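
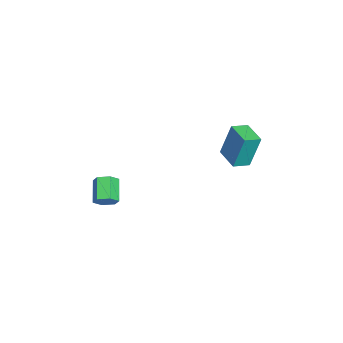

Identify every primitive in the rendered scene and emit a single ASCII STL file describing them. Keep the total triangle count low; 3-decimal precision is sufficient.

solid 
facet normal 0.824 0.105 -0.557
outer loop
vertex -0.1 -3.658 0.821
vertex -0.441 -3.255 0.392
vertex -0.115 -2.987 0.925
endloop
endfacet
facet normal 0.566 -0.114 0.816
outer loop
vertex -0.1 -3.658 0.821
vertex -0.115 -2.987 0.925
vertex -1.278 -3.808 1.617
endloop
endfacet
facet normal 0.566 -0.114 0.816
outer loop
vertex -1.278 -3.808 1.617
vertex -0.115 -2.987 0.925
vertex -1.293 -3.136 1.721
endloop
endfacet
facet normal -0.824 -0.105 0.557
outer loop
vertex -1.278 -3.808 1.617
vertex -1.293 -3.136 1.721
vertex -1.619 -3.405 1.188
endloop
endfacet
facet normal 0.824 0.105 -0.557
outer loop
vertex -0.115 -2.987 0.925
vertex -0.441 -3.255 0.392
vertex -0.456 -2.583 0.496
endloop
endfacet
facet normal 0.265 0.798 0.541
outer loop
vertex -0.115 -2.987 0.925
vertex -0.456 -2.583 0.496
vertex -1.293 -3.136 1.721
endloop
endfacet
facet normal 0.264 0.799 0.541
outer loop
vertex -1.293 -3.136 1.721
vertex -0.456 -2.583 0.496
vertex -1.634 -2.733 1.292
endloop
endfacet
facet normal -0.824 -0.105 0.557
outer loop
vertex -1.293 -3.136 1.721
vertex -1.634 -2.733 1.292
vertex -1.619 -3.405 1.188
endloop
endfacet
facet normal 0.824 0.105 -0.557
outer loop
vertex -0.456 -2.583 0.496
vertex -0.441 -3.255 0.392
vertex -0.782 -2.852 -0.037
endloop
endfacet
facet normal -0.302 0.912 -0.276
outer loop
vertex -0.456 -2.583 0.496
vertex -0.782 -2.852 -0.037
vertex -1.634 -2.733 1.292
endloop
endfacet
facet normal -0.302 0.912 -0.276
outer loop
vertex -1.634 -2.733 1.292
vertex -0.782 -2.852 -0.037
vertex -1.96 -3.002 0.759
endloop
endfacet
facet normal -0.824 -0.105 0.557
outer loop
vertex -1.634 -2.733 1.292
vertex -1.96 -3.002 0.759
vertex -1.619 -3.405 1.188
endloop
endfacet
facet normal 0.824 0.105 -0.557
outer loop
vertex -0.782 -2.852 -0.037
vertex -0.441 -3.255 0.392
vertex -0.767 -3.524 -0.141
endloop
endfacet
facet normal -0.566 0.114 -0.816
outer loop
vertex -0.782 -2.852 -0.037
vertex -0.767 -3.524 -0.141
vertex -1.96 -3.002 0.759
endloop
endfacet
facet normal -0.566 0.114 -0.816
outer loop
vertex -1.96 -3.002 0.759
vertex -0.767 -3.524 -0.141
vertex -1.945 -3.673 0.655
endloop
endfacet
facet normal -0.824 -0.105 0.557
outer loop
vertex -1.96 -3.002 0.759
vertex -1.945 -3.673 0.655
vertex -1.619 -3.405 1.188
endloop
endfacet
facet normal 0.824 0.105 -0.557
outer loop
vertex -0.767 -3.524 -0.141
vertex -0.441 -3.255 0.392
vertex -0.426 -3.927 0.288
endloop
endfacet
facet normal -0.264 -0.799 -0.540
outer loop
vertex -0.767 -3.524 -0.141
vertex -0.426 -3.927 0.288
vertex -1.945 -3.673 0.655
endloop
endfacet
facet normal -0.264 -0.798 -0.542
outer loop
vertex -1.945 -3.673 0.655
vertex -0.426 -3.927 0.288
vertex -1.604 -4.077 1.084
endloop
endfacet
facet normal -0.824 -0.105 0.557
outer loop
vertex -1.945 -3.673 0.655
vertex -1.604 -4.077 1.084
vertex -1.619 -3.405 1.188
endloop
endfacet
facet normal 0.824 0.105 -0.557
outer loop
vertex -0.426 -3.927 0.288
vertex -0.441 -3.255 0.392
vertex -0.1 -3.658 0.821
endloop
endfacet
facet normal 0.302 -0.912 0.276
outer loop
vertex -0.426 -3.927 0.288
vertex -0.1 -3.658 0.821
vertex -1.604 -4.077 1.084
endloop
endfacet
facet normal 0.302 -0.912 0.276
outer loop
vertex -1.604 -4.077 1.084
vertex -0.1 -3.658 0.821
vertex -1.278 -3.808 1.617
endloop
endfacet
facet normal -0.824 -0.105 0.557
outer loop
vertex -1.604 -4.077 1.084
vertex -1.278 -3.808 1.617
vertex -1.619 -3.405 1.188
endloop
endfacet
facet normal -0.543 0.803 -0.245
outer loop
vertex -3.436 3.657 4.632
vertex -2.245 4.412 4.468
vertex -3.359 3.111 2.667
endloop
endfacet
facet normal -0.838 -0.533 0.115
outer loop
vertex -2.815 2.308 2.912
vertex -3.436 3.657 4.632
vertex -3.359 3.111 2.667
endloop
endfacet
facet normal -0.543 0.803 -0.244
outer loop
vertex -3.359 3.111 2.667
vertex -2.245 4.412 4.468
vertex -2.168 3.867 2.504
endloop
endfacet
facet normal 0.038 -0.268 -0.963
outer loop
vertex -2.168 3.867 2.504
vertex -2.815 2.308 2.912
vertex -3.359 3.111 2.667
endloop
endfacet
facet normal -0.038 0.268 0.963
outer loop
vertex -3.436 3.657 4.632
vertex -1.701 3.609 4.713
vertex -2.245 4.412 4.468
endloop
endfacet
facet normal -0.839 -0.533 0.115
outer loop
vertex -2.892 2.853 4.876
vertex -3.436 3.657 4.632
vertex -2.815 2.308 2.912
endloop
endfacet
facet normal -0.038 0.267 0.963
outer loop
vertex -2.892 2.853 4.876
vertex -1.701 3.609 4.713
vertex -3.436 3.657 4.632
endloop
endfacet
facet normal 0.838 0.533 -0.115
outer loop
vertex -2.245 4.412 4.468
vertex -1.701 3.609 4.713
vertex -2.168 3.867 2.504
endloop
endfacet
facet normal 0.037 -0.267 -0.963
outer loop
vertex -1.624 3.063 2.748
vertex -2.815 2.308 2.912
vertex -2.168 3.867 2.504
endloop
endfacet
facet normal 0.839 0.532 -0.115
outer loop
vertex -2.168 3.867 2.504
vertex -1.701 3.609 4.713
vertex -1.624 3.063 2.748
endloop
endfacet
facet normal 0.543 -0.803 0.244
outer loop
vertex -1.624 3.063 2.748
vertex -2.892 2.853 4.876
vertex -2.815 2.308 2.912
endloop
endfacet
facet normal 0.543 -0.803 0.244
outer loop
vertex -1.701 3.609 4.713
vertex -2.892 2.853 4.876
vertex -1.624 3.063 2.748
endloop
endfacet

endsolid


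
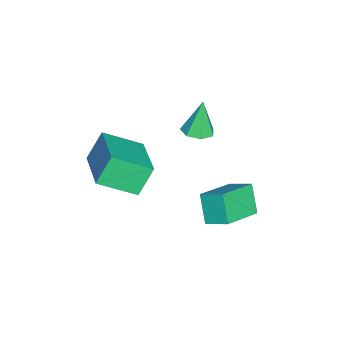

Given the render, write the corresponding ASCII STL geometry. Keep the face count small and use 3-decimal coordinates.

solid 
facet normal 0.262 -0.079 -0.962
outer loop
vertex -1.065 -1.011 -1.727
vertex -1.548 -0.751 -1.88
vertex -1.042 -0.518 -1.761
endloop
endfacet
facet normal 0.802 0.004 0.598
outer loop
vertex -1.065 -1.011 -1.727
vertex -1.042 -0.518 -1.761
vertex -1.892 -0.649 -0.62
endloop
endfacet
facet normal 0.263 -0.079 -0.962
outer loop
vertex -1.042 -0.518 -1.761
vertex -1.548 -0.751 -1.88
vertex -1.4 -0.201 -1.885
endloop
endfacet
facet normal 0.497 0.739 0.455
outer loop
vertex -1.042 -0.518 -1.761
vertex -1.4 -0.201 -1.885
vertex -1.892 -0.649 -0.62
endloop
endfacet
facet normal 0.262 -0.079 -0.962
outer loop
vertex -1.4 -0.201 -1.885
vertex -1.548 -0.751 -1.88
vertex -1.87 -0.298 -2.005
endloop
endfacet
facet normal -0.253 0.939 0.234
outer loop
vertex -1.4 -0.201 -1.885
vertex -1.87 -0.298 -2.005
vertex -1.892 -0.649 -0.62
endloop
endfacet
facet normal 0.262 -0.079 -0.962
outer loop
vertex -1.87 -0.298 -2.005
vertex -1.548 -0.751 -1.88
vertex -2.098 -0.737 -2.031
endloop
endfacet
facet normal -0.885 0.454 0.101
outer loop
vertex -1.87 -0.298 -2.005
vertex -2.098 -0.737 -2.031
vertex -1.892 -0.649 -0.62
endloop
endfacet
facet normal 0.262 -0.079 -0.962
outer loop
vertex -2.098 -0.737 -2.031
vertex -1.548 -0.751 -1.88
vertex -1.911 -1.186 -1.943
endloop
endfacet
facet normal -0.922 -0.353 0.157
outer loop
vertex -2.098 -0.737 -2.031
vertex -1.911 -1.186 -1.943
vertex -1.892 -0.649 -0.62
endloop
endfacet
facet normal 0.261 -0.079 -0.962
outer loop
vertex -1.911 -1.186 -1.943
vertex -1.548 -0.751 -1.88
vertex -1.451 -1.309 -1.808
endloop
endfacet
facet normal -0.338 -0.870 0.358
outer loop
vertex -1.911 -1.186 -1.943
vertex -1.451 -1.309 -1.808
vertex -1.892 -0.649 -0.62
endloop
endfacet
facet normal 0.262 -0.078 -0.962
outer loop
vertex -1.451 -1.309 -1.808
vertex -1.548 -0.751 -1.88
vertex -1.065 -1.011 -1.727
endloop
endfacet
facet normal 0.432 -0.711 0.555
outer loop
vertex -1.451 -1.309 -1.808
vertex -1.065 -1.011 -1.727
vertex -1.892 -0.649 -0.62
endloop
endfacet
facet normal -0.806 0.433 -0.405
outer loop
vertex -0.38 0.57 -3.27
vertex -0.176 1.333 -2.86
vertex 0.227 0.88 -4.147
endloop
endfacet
facet normal -0.229 -0.857 -0.462
outer loop
vertex 1.516 0.187 -3.5
vertex -0.38 0.57 -3.27
vertex 0.227 0.88 -4.147
endloop
endfacet
facet normal -0.806 0.432 -0.405
outer loop
vertex 0.227 0.88 -4.147
vertex -0.176 1.333 -2.86
vertex 0.43 1.643 -3.736
endloop
endfacet
facet normal 0.547 0.280 -0.789
outer loop
vertex 0.43 1.643 -3.736
vertex 1.516 0.187 -3.5
vertex 0.227 0.88 -4.147
endloop
endfacet
facet normal -0.546 -0.278 0.790
outer loop
vertex -0.38 0.57 -3.27
vertex 1.113 0.64 -2.213
vertex -0.176 1.333 -2.86
endloop
endfacet
facet normal -0.229 -0.857 -0.462
outer loop
vertex 0.91 -0.123 -2.624
vertex -0.38 0.57 -3.27
vertex 1.516 0.187 -3.5
endloop
endfacet
facet normal -0.546 -0.280 0.790
outer loop
vertex 0.91 -0.123 -2.624
vertex 1.113 0.64 -2.213
vertex -0.38 0.57 -3.27
endloop
endfacet
facet normal 0.229 0.857 0.462
outer loop
vertex -0.176 1.333 -2.86
vertex 1.113 0.64 -2.213
vertex 0.43 1.643 -3.736
endloop
endfacet
facet normal 0.546 0.279 -0.790
outer loop
vertex 1.72 0.95 -3.09
vertex 1.516 0.187 -3.5
vertex 0.43 1.643 -3.736
endloop
endfacet
facet normal 0.229 0.857 0.462
outer loop
vertex 0.43 1.643 -3.736
vertex 1.113 0.64 -2.213
vertex 1.72 0.95 -3.09
endloop
endfacet
facet normal 0.806 -0.433 0.404
outer loop
vertex 1.72 0.95 -3.09
vertex 0.91 -0.123 -2.624
vertex 1.516 0.187 -3.5
endloop
endfacet
facet normal 0.806 -0.432 0.405
outer loop
vertex 1.113 0.64 -2.213
vertex 0.91 -0.123 -2.624
vertex 1.72 0.95 -3.09
endloop
endfacet
facet normal -0.431 0.337 0.837
outer loop
vertex 0.868 -3.275 -0.114
vertex 2.47 -2.54 0.415
vertex 0.524 -2.039 -0.789
endloop
endfacet
facet normal -0.871 -0.399 -0.287
outer loop
vertex 1.01 -2.42 -1.735
vertex 0.868 -3.275 -0.114
vertex 0.524 -2.039 -0.789
endloop
endfacet
facet normal -0.431 0.337 0.837
outer loop
vertex 0.524 -2.039 -0.789
vertex 2.47 -2.54 0.415
vertex 2.126 -1.304 -0.26
endloop
endfacet
facet normal -0.238 0.853 -0.465
outer loop
vertex 2.126 -1.304 -0.26
vertex 1.01 -2.42 -1.735
vertex 0.524 -2.039 -0.789
endloop
endfacet
facet normal 0.238 -0.853 0.465
outer loop
vertex 0.868 -3.275 -0.114
vertex 2.956 -2.921 -0.531
vertex 2.47 -2.54 0.415
endloop
endfacet
facet normal -0.871 -0.399 -0.287
outer loop
vertex 1.354 -3.656 -1.06
vertex 0.868 -3.275 -0.114
vertex 1.01 -2.42 -1.735
endloop
endfacet
facet normal 0.238 -0.853 0.465
outer loop
vertex 1.354 -3.656 -1.06
vertex 2.956 -2.921 -0.531
vertex 0.868 -3.275 -0.114
endloop
endfacet
facet normal 0.871 0.399 0.287
outer loop
vertex 2.47 -2.54 0.415
vertex 2.956 -2.921 -0.531
vertex 2.126 -1.304 -0.26
endloop
endfacet
facet normal -0.238 0.853 -0.465
outer loop
vertex 2.612 -1.685 -1.206
vertex 1.01 -2.42 -1.735
vertex 2.126 -1.304 -0.26
endloop
endfacet
facet normal 0.871 0.399 0.287
outer loop
vertex 2.126 -1.304 -0.26
vertex 2.956 -2.921 -0.531
vertex 2.612 -1.685 -1.206
endloop
endfacet
facet normal 0.431 -0.337 -0.837
outer loop
vertex 2.612 -1.685 -1.206
vertex 1.354 -3.656 -1.06
vertex 1.01 -2.42 -1.735
endloop
endfacet
facet normal 0.431 -0.337 -0.837
outer loop
vertex 2.956 -2.921 -0.531
vertex 1.354 -3.656 -1.06
vertex 2.612 -1.685 -1.206
endloop
endfacet

endsolid


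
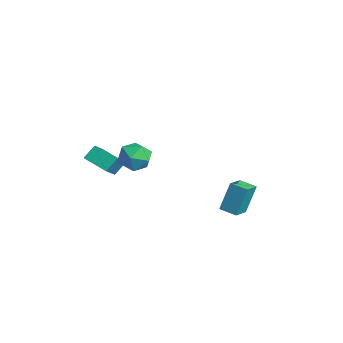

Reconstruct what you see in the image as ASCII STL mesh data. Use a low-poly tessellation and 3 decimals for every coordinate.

solid 
facet normal -0.793 -0.586 0.168
outer loop
vertex -0.159 2.821 -0.771
vertex -0.898 3.708 -1.167
vertex -0.035 2.167 -2.465
endloop
endfacet
facet normal 0.605 -0.727 0.325
outer loop
vertex 0.758 2.752 -2.633
vertex -0.159 2.821 -0.771
vertex -0.035 2.167 -2.465
endloop
endfacet
facet normal -0.793 -0.586 0.169
outer loop
vertex -0.035 2.167 -2.465
vertex -0.898 3.708 -1.167
vertex -0.774 3.053 -2.861
endloop
endfacet
facet normal 0.068 -0.359 -0.931
outer loop
vertex -0.774 3.053 -2.861
vertex 0.758 2.752 -2.633
vertex -0.035 2.167 -2.465
endloop
endfacet
facet normal -0.068 0.359 0.931
outer loop
vertex -0.159 2.821 -0.771
vertex -0.105 4.293 -1.335
vertex -0.898 3.708 -1.167
endloop
endfacet
facet normal 0.606 -0.726 0.325
outer loop
vertex 0.634 3.407 -0.939
vertex -0.159 2.821 -0.771
vertex 0.758 2.752 -2.633
endloop
endfacet
facet normal -0.068 0.359 0.931
outer loop
vertex 0.634 3.407 -0.939
vertex -0.105 4.293 -1.335
vertex -0.159 2.821 -0.771
endloop
endfacet
facet normal -0.605 0.727 -0.325
outer loop
vertex -0.898 3.708 -1.167
vertex -0.105 4.293 -1.335
vertex -0.774 3.053 -2.861
endloop
endfacet
facet normal 0.068 -0.359 -0.931
outer loop
vertex 0.019 3.639 -3.029
vertex 0.758 2.752 -2.633
vertex -0.774 3.053 -2.861
endloop
endfacet
facet normal -0.606 0.726 -0.325
outer loop
vertex -0.774 3.053 -2.861
vertex -0.105 4.293 -1.335
vertex 0.019 3.639 -3.029
endloop
endfacet
facet normal 0.793 0.586 -0.168
outer loop
vertex 0.019 3.639 -3.029
vertex 0.634 3.407 -0.939
vertex 0.758 2.752 -2.633
endloop
endfacet
facet normal 0.793 0.586 -0.168
outer loop
vertex -0.105 4.293 -1.335
vertex 0.634 3.407 -0.939
vertex 0.019 3.639 -3.029
endloop
endfacet
facet normal -0.983 0.178 0.049
outer loop
vertex 1.354 -2.806 3.377
vertex 1.209 -3.701 3.712
vertex 1.371 -2.974 4.329
endloop
endfacet
facet normal -0.611 0.778 0.148
outer loop
vertex 1.354 -2.806 3.377
vertex 1.371 -2.974 4.329
vertex 2.026 -2.384 3.931
endloop
endfacet
facet normal -0.202 0.882 -0.427
outer loop
vertex 1.354 -2.806 3.377
vertex 2.026 -2.384 3.931
vertex 2.268 -2.747 3.067
endloop
endfacet
facet normal -0.321 0.346 -0.882
outer loop
vertex 1.354 -2.806 3.377
vertex 2.268 -2.747 3.067
vertex 1.763 -3.561 2.932
endloop
endfacet
facet normal -0.804 -0.090 -0.587
outer loop
vertex 1.354 -2.806 3.377
vertex 1.763 -3.561 2.932
vertex 1.209 -3.701 3.712
endloop
endfacet
facet normal -0.181 0.680 0.710
outer loop
vertex 2.026 -2.384 3.931
vertex 1.371 -2.974 4.329
vertex 2.297 -3.019 4.608
endloop
endfacet
facet normal -0.783 -0.292 0.549
outer loop
vertex 1.371 -2.974 4.329
vertex 1.209 -3.701 3.712
vertex 1.792 -3.833 4.473
endloop
endfacet
facet normal -0.494 -0.724 -0.481
outer loop
vertex 1.209 -3.701 3.712
vertex 1.763 -3.561 2.932
vertex 2.034 -4.196 3.609
endloop
endfacet
facet normal 0.288 -0.020 -0.958
outer loop
vertex 1.763 -3.561 2.932
vertex 2.268 -2.747 3.067
vertex 2.689 -3.606 3.211
endloop
endfacet
facet normal 0.481 0.848 -0.222
outer loop
vertex 2.268 -2.747 3.067
vertex 2.026 -2.384 3.931
vertex 2.851 -2.879 3.828
endloop
endfacet
facet normal 0.321 -0.346 0.882
outer loop
vertex 2.706 -3.774 4.163
vertex 2.297 -3.019 4.608
vertex 1.792 -3.833 4.473
endloop
endfacet
facet normal 0.202 -0.882 0.427
outer loop
vertex 2.706 -3.774 4.163
vertex 1.792 -3.833 4.473
vertex 2.034 -4.196 3.609
endloop
endfacet
facet normal 0.611 -0.778 -0.148
outer loop
vertex 2.706 -3.774 4.163
vertex 2.034 -4.196 3.609
vertex 2.689 -3.606 3.211
endloop
endfacet
facet normal 0.983 -0.178 -0.049
outer loop
vertex 2.706 -3.774 4.163
vertex 2.689 -3.606 3.211
vertex 2.851 -2.879 3.828
endloop
endfacet
facet normal 0.804 0.090 0.587
outer loop
vertex 2.706 -3.774 4.163
vertex 2.851 -2.879 3.828
vertex 2.297 -3.019 4.608
endloop
endfacet
facet normal -0.288 0.020 0.958
outer loop
vertex 1.792 -3.833 4.473
vertex 2.297 -3.019 4.608
vertex 1.371 -2.974 4.329
endloop
endfacet
facet normal -0.481 -0.848 0.222
outer loop
vertex 2.034 -4.196 3.609
vertex 1.792 -3.833 4.473
vertex 1.209 -3.701 3.712
endloop
endfacet
facet normal 0.181 -0.680 -0.710
outer loop
vertex 2.689 -3.606 3.211
vertex 2.034 -4.196 3.609
vertex 1.763 -3.561 2.932
endloop
endfacet
facet normal 0.783 0.292 -0.549
outer loop
vertex 2.851 -2.879 3.828
vertex 2.689 -3.606 3.211
vertex 2.268 -2.747 3.067
endloop
endfacet
facet normal 0.494 0.724 0.481
outer loop
vertex 2.297 -3.019 4.608
vertex 2.851 -2.879 3.828
vertex 2.026 -2.384 3.931
endloop
endfacet
facet normal -0.771 -0.525 0.361
outer loop
vertex -3.195 -3.398 1.816
vertex -4.301 -2.515 0.736
vertex -3.061 -4.062 1.136
endloop
endfacet
facet normal 0.621 -0.496 0.607
outer loop
vertex -1.919 -3.285 0.604
vertex -3.195 -3.398 1.816
vertex -3.061 -4.062 1.136
endloop
endfacet
facet normal -0.771 -0.525 0.360
outer loop
vertex -3.061 -4.062 1.136
vertex -4.301 -2.515 0.736
vertex -4.166 -3.179 0.056
endloop
endfacet
facet normal 0.140 -0.691 -0.709
outer loop
vertex -4.166 -3.179 0.056
vertex -1.919 -3.285 0.604
vertex -3.061 -4.062 1.136
endloop
endfacet
facet normal -0.140 0.691 0.709
outer loop
vertex -3.195 -3.398 1.816
vertex -3.159 -1.738 0.204
vertex -4.301 -2.515 0.736
endloop
endfacet
facet normal 0.621 -0.496 0.607
outer loop
vertex -2.054 -2.621 1.284
vertex -3.195 -3.398 1.816
vertex -1.919 -3.285 0.604
endloop
endfacet
facet normal -0.140 0.691 0.709
outer loop
vertex -2.054 -2.621 1.284
vertex -3.159 -1.738 0.204
vertex -3.195 -3.398 1.816
endloop
endfacet
facet normal -0.620 0.496 -0.607
outer loop
vertex -4.301 -2.515 0.736
vertex -3.159 -1.738 0.204
vertex -4.166 -3.179 0.056
endloop
endfacet
facet normal 0.140 -0.691 -0.709
outer loop
vertex -3.025 -2.402 -0.476
vertex -1.919 -3.285 0.604
vertex -4.166 -3.179 0.056
endloop
endfacet
facet normal -0.621 0.496 -0.607
outer loop
vertex -4.166 -3.179 0.056
vertex -3.159 -1.738 0.204
vertex -3.025 -2.402 -0.476
endloop
endfacet
facet normal 0.771 0.525 -0.360
outer loop
vertex -3.025 -2.402 -0.476
vertex -2.054 -2.621 1.284
vertex -1.919 -3.285 0.604
endloop
endfacet
facet normal 0.771 0.525 -0.360
outer loop
vertex -3.159 -1.738 0.204
vertex -2.054 -2.621 1.284
vertex -3.025 -2.402 -0.476
endloop
endfacet

endsolid


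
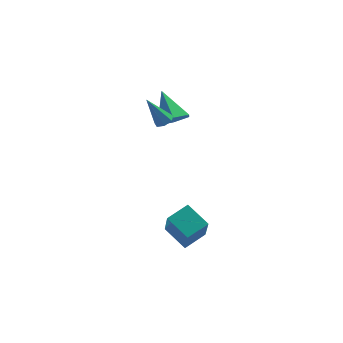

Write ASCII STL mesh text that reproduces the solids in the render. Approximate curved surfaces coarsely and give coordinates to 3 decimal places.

solid 
facet normal -0.602 0.677 0.423
outer loop
vertex -2.697 -3.639 -1.823
vertex -1.612 -2.923 -1.425
vertex -2.747 -2.601 -3.555
endloop
endfacet
facet normal -0.798 -0.527 -0.293
outer loop
vertex -1.808 -3.657 -4.215
vertex -2.697 -3.639 -1.823
vertex -2.747 -2.601 -3.555
endloop
endfacet
facet normal -0.602 0.677 0.423
outer loop
vertex -2.747 -2.601 -3.555
vertex -1.612 -2.923 -1.425
vertex -1.662 -1.885 -3.157
endloop
endfacet
facet normal -0.025 0.514 -0.857
outer loop
vertex -1.662 -1.885 -3.157
vertex -1.808 -3.657 -4.215
vertex -2.747 -2.601 -3.555
endloop
endfacet
facet normal 0.025 -0.514 0.857
outer loop
vertex -2.697 -3.639 -1.823
vertex -0.673 -3.979 -2.085
vertex -1.612 -2.923 -1.425
endloop
endfacet
facet normal -0.798 -0.527 -0.293
outer loop
vertex -1.758 -4.695 -2.483
vertex -2.697 -3.639 -1.823
vertex -1.808 -3.657 -4.215
endloop
endfacet
facet normal 0.025 -0.514 0.857
outer loop
vertex -1.758 -4.695 -2.483
vertex -0.673 -3.979 -2.085
vertex -2.697 -3.639 -1.823
endloop
endfacet
facet normal 0.798 0.527 0.293
outer loop
vertex -1.612 -2.923 -1.425
vertex -0.673 -3.979 -2.085
vertex -1.662 -1.885 -3.157
endloop
endfacet
facet normal -0.025 0.514 -0.857
outer loop
vertex -0.723 -2.941 -3.817
vertex -1.808 -3.657 -4.215
vertex -1.662 -1.885 -3.157
endloop
endfacet
facet normal 0.798 0.527 0.293
outer loop
vertex -1.662 -1.885 -3.157
vertex -0.673 -3.979 -2.085
vertex -0.723 -2.941 -3.817
endloop
endfacet
facet normal 0.602 -0.677 -0.423
outer loop
vertex -0.723 -2.941 -3.817
vertex -1.758 -4.695 -2.483
vertex -1.808 -3.657 -4.215
endloop
endfacet
facet normal 0.602 -0.677 -0.423
outer loop
vertex -0.673 -3.979 -2.085
vertex -1.758 -4.695 -2.483
vertex -0.723 -2.941 -3.817
endloop
endfacet
facet normal 0.269 -0.693 -0.668
outer loop
vertex -1.201 1.762 1.75
vertex -2.038 1.294 1.898
vertex -1.98 1.977 1.213
endloop
endfacet
facet normal 0.382 0.904 -0.192
outer loop
vertex -1.201 1.762 1.75
vertex -1.98 1.977 1.213
vertex -2.562 2.646 3.202
endloop
endfacet
facet normal 0.270 -0.693 -0.668
outer loop
vertex -1.98 1.977 1.213
vertex -2.038 1.294 1.898
vertex -2.816 1.509 1.361
endloop
endfacet
facet normal -0.500 0.766 -0.404
outer loop
vertex -1.98 1.977 1.213
vertex -2.816 1.509 1.361
vertex -2.562 2.646 3.202
endloop
endfacet
facet normal 0.269 -0.694 -0.668
outer loop
vertex -2.816 1.509 1.361
vertex -2.038 1.294 1.898
vertex -2.874 0.826 2.047
endloop
endfacet
facet normal -0.989 0.136 0.052
outer loop
vertex -2.816 1.509 1.361
vertex -2.874 0.826 2.047
vertex -2.562 2.646 3.202
endloop
endfacet
facet normal 0.269 -0.693 -0.669
outer loop
vertex -2.874 0.826 2.047
vertex -2.038 1.294 1.898
vertex -2.096 0.61 2.584
endloop
endfacet
facet normal -0.596 -0.355 0.720
outer loop
vertex -2.874 0.826 2.047
vertex -2.096 0.61 2.584
vertex -2.562 2.646 3.202
endloop
endfacet
facet normal 0.269 -0.693 -0.669
outer loop
vertex -2.096 0.61 2.584
vertex -2.038 1.294 1.898
vertex -1.259 1.078 2.435
endloop
endfacet
facet normal 0.288 -0.217 0.933
outer loop
vertex -2.096 0.61 2.584
vertex -1.259 1.078 2.435
vertex -2.562 2.646 3.202
endloop
endfacet
facet normal 0.269 -0.693 -0.669
outer loop
vertex -1.259 1.078 2.435
vertex -2.038 1.294 1.898
vertex -1.201 1.762 1.75
endloop
endfacet
facet normal 0.776 0.412 0.477
outer loop
vertex -1.259 1.078 2.435
vertex -1.201 1.762 1.75
vertex -2.562 2.646 3.202
endloop
endfacet
facet normal 0.483 -0.051 -0.874
outer loop
vertex -2.118 0.367 2.918
vertex -2.591 0.243 2.664
vertex -2.37 0.739 2.757
endloop
endfacet
facet normal 0.547 0.616 0.567
outer loop
vertex -2.118 0.367 2.918
vertex -2.37 0.739 2.757
vertex -3.469 0.337 4.256
endloop
endfacet
facet normal 0.483 -0.051 -0.874
outer loop
vertex -2.37 0.739 2.757
vertex -2.591 0.243 2.664
vertex -2.788 0.737 2.526
endloop
endfacet
facet normal -0.106 0.977 0.184
outer loop
vertex -2.37 0.739 2.757
vertex -2.788 0.737 2.526
vertex -3.469 0.337 4.256
endloop
endfacet
facet normal 0.482 -0.052 -0.875
outer loop
vertex -2.788 0.737 2.526
vertex -2.591 0.243 2.664
vertex -3.057 0.364 2.4
endloop
endfacet
facet normal -0.773 0.613 -0.163
outer loop
vertex -2.788 0.737 2.526
vertex -3.057 0.364 2.4
vertex -3.469 0.337 4.256
endloop
endfacet
facet normal 0.482 -0.052 -0.875
outer loop
vertex -3.057 0.364 2.4
vertex -2.591 0.243 2.664
vertex -2.975 -0.1 2.473
endloop
endfacet
facet normal -0.955 -0.203 -0.215
outer loop
vertex -3.057 0.364 2.4
vertex -2.975 -0.1 2.473
vertex -3.469 0.337 4.256
endloop
endfacet
facet normal 0.482 -0.052 -0.875
outer loop
vertex -2.975 -0.1 2.473
vertex -2.591 0.243 2.664
vertex -2.603 -0.306 2.69
endloop
endfacet
facet normal -0.513 -0.856 0.068
outer loop
vertex -2.975 -0.1 2.473
vertex -2.603 -0.306 2.69
vertex -3.469 0.337 4.256
endloop
endfacet
facet normal 0.483 -0.052 -0.874
outer loop
vertex -2.603 -0.306 2.69
vertex -2.591 0.243 2.664
vertex -2.222 -0.098 2.888
endloop
endfacet
facet normal 0.220 -0.853 0.472
outer loop
vertex -2.603 -0.306 2.69
vertex -2.222 -0.098 2.888
vertex -3.469 0.337 4.256
endloop
endfacet
facet normal 0.483 -0.052 -0.874
outer loop
vertex -2.222 -0.098 2.888
vertex -2.591 0.243 2.664
vertex -2.118 0.367 2.918
endloop
endfacet
facet normal 0.692 -0.199 0.694
outer loop
vertex -2.222 -0.098 2.888
vertex -2.118 0.367 2.918
vertex -3.469 0.337 4.256
endloop
endfacet

endsolid


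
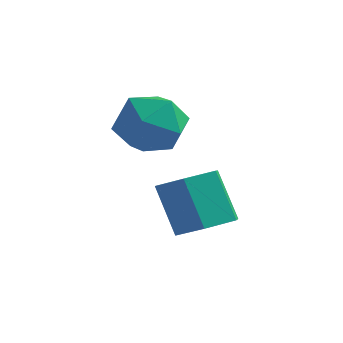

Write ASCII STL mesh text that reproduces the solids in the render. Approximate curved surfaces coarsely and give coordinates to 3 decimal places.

solid 
facet normal 0.057 0.994 0.097
outer loop
vertex -2.994 -2.718 0.553
vertex -2.962 -2.79 1.274
vertex -2.351 -2.787 0.882
endloop
endfacet
facet normal 0.349 0.781 -0.518
outer loop
vertex -2.994 -2.718 0.553
vertex -2.351 -2.787 0.882
vertex -2.48 -3.141 0.262
endloop
endfacet
facet normal -0.150 0.430 -0.890
outer loop
vertex -2.994 -2.718 0.553
vertex -2.48 -3.141 0.262
vertex -3.171 -3.363 0.271
endloop
endfacet
facet normal -0.750 0.427 -0.506
outer loop
vertex -2.994 -2.718 0.553
vertex -3.171 -3.363 0.271
vertex -3.469 -3.146 0.896
endloop
endfacet
facet normal -0.623 0.775 0.105
outer loop
vertex -2.994 -2.718 0.553
vertex -3.469 -3.146 0.896
vertex -2.962 -2.79 1.274
endloop
endfacet
facet normal 0.874 0.321 -0.365
outer loop
vertex -2.48 -3.141 0.262
vertex -2.351 -2.787 0.882
vertex -2.131 -3.474 0.804
endloop
endfacet
facet normal 0.400 0.666 0.629
outer loop
vertex -2.351 -2.787 0.882
vertex -2.962 -2.79 1.274
vertex -2.429 -3.257 1.429
endloop
endfacet
facet normal -0.699 0.313 0.643
outer loop
vertex -2.962 -2.79 1.274
vertex -3.469 -3.146 0.896
vertex -3.12 -3.479 1.438
endloop
endfacet
facet normal -0.905 -0.251 -0.344
outer loop
vertex -3.469 -3.146 0.896
vertex -3.171 -3.363 0.271
vertex -3.249 -3.833 0.818
endloop
endfacet
facet normal 0.066 -0.245 -0.967
outer loop
vertex -3.171 -3.363 0.271
vertex -2.48 -3.141 0.262
vertex -2.638 -3.83 0.426
endloop
endfacet
facet normal 0.750 -0.427 0.506
outer loop
vertex -2.606 -3.902 1.147
vertex -2.131 -3.474 0.804
vertex -2.429 -3.257 1.429
endloop
endfacet
facet normal 0.150 -0.430 0.890
outer loop
vertex -2.606 -3.902 1.147
vertex -2.429 -3.257 1.429
vertex -3.12 -3.479 1.438
endloop
endfacet
facet normal -0.349 -0.781 0.518
outer loop
vertex -2.606 -3.902 1.147
vertex -3.12 -3.479 1.438
vertex -3.249 -3.833 0.818
endloop
endfacet
facet normal -0.057 -0.994 -0.097
outer loop
vertex -2.606 -3.902 1.147
vertex -3.249 -3.833 0.818
vertex -2.638 -3.83 0.426
endloop
endfacet
facet normal 0.623 -0.775 -0.105
outer loop
vertex -2.606 -3.902 1.147
vertex -2.638 -3.83 0.426
vertex -2.131 -3.474 0.804
endloop
endfacet
facet normal 0.905 0.251 0.344
outer loop
vertex -2.429 -3.257 1.429
vertex -2.131 -3.474 0.804
vertex -2.351 -2.787 0.882
endloop
endfacet
facet normal -0.066 0.245 0.967
outer loop
vertex -3.12 -3.479 1.438
vertex -2.429 -3.257 1.429
vertex -2.962 -2.79 1.274
endloop
endfacet
facet normal -0.874 -0.321 0.365
outer loop
vertex -3.249 -3.833 0.818
vertex -3.12 -3.479 1.438
vertex -3.469 -3.146 0.896
endloop
endfacet
facet normal -0.400 -0.666 -0.629
outer loop
vertex -2.638 -3.83 0.426
vertex -3.249 -3.833 0.818
vertex -3.171 -3.363 0.271
endloop
endfacet
facet normal 0.699 -0.313 -0.643
outer loop
vertex -2.131 -3.474 0.804
vertex -2.638 -3.83 0.426
vertex -2.48 -3.141 0.262
endloop
endfacet
facet normal 0.464 -0.189 -0.865
outer loop
vertex -0.899 -3.807 -0.776
vertex -1.429 -3.822 -1.057
vertex -1.129 -3.304 -1.009
endloop
endfacet
facet normal 0.798 0.512 0.317
outer loop
vertex -0.899 -3.807 -0.776
vertex -1.129 -3.304 -1.009
vertex -1.401 -3.604 0.159
endloop
endfacet
facet normal 0.798 0.512 0.317
outer loop
vertex -1.401 -3.604 0.159
vertex -1.129 -3.304 -1.009
vertex -1.631 -3.101 -0.074
endloop
endfacet
facet normal -0.465 0.188 0.865
outer loop
vertex -1.401 -3.604 0.159
vertex -1.631 -3.101 -0.074
vertex -1.931 -3.618 -0.123
endloop
endfacet
facet normal 0.464 -0.189 -0.865
outer loop
vertex -1.129 -3.304 -1.009
vertex -1.429 -3.822 -1.057
vertex -1.659 -3.319 -1.29
endloop
endfacet
facet normal 0.066 0.982 -0.178
outer loop
vertex -1.129 -3.304 -1.009
vertex -1.659 -3.319 -1.29
vertex -1.631 -3.101 -0.074
endloop
endfacet
facet normal 0.068 0.982 -0.178
outer loop
vertex -1.631 -3.101 -0.074
vertex -1.659 -3.319 -1.29
vertex -2.161 -3.115 -0.355
endloop
endfacet
facet normal -0.464 0.187 0.866
outer loop
vertex -1.631 -3.101 -0.074
vertex -2.161 -3.115 -0.355
vertex -1.931 -3.618 -0.123
endloop
endfacet
facet normal 0.465 -0.188 -0.865
outer loop
vertex -1.659 -3.319 -1.29
vertex -1.429 -3.822 -1.057
vertex -1.959 -3.836 -1.339
endloop
endfacet
facet normal -0.730 0.471 -0.495
outer loop
vertex -1.659 -3.319 -1.29
vertex -1.959 -3.836 -1.339
vertex -2.161 -3.115 -0.355
endloop
endfacet
facet normal -0.731 0.470 -0.495
outer loop
vertex -2.161 -3.115 -0.355
vertex -1.959 -3.836 -1.339
vertex -2.461 -3.633 -0.404
endloop
endfacet
facet normal -0.464 0.187 0.866
outer loop
vertex -2.161 -3.115 -0.355
vertex -2.461 -3.633 -0.404
vertex -1.931 -3.618 -0.123
endloop
endfacet
facet normal 0.465 -0.188 -0.865
outer loop
vertex -1.959 -3.836 -1.339
vertex -1.429 -3.822 -1.057
vertex -1.729 -4.339 -1.106
endloop
endfacet
facet normal -0.798 -0.512 -0.317
outer loop
vertex -1.959 -3.836 -1.339
vertex -1.729 -4.339 -1.106
vertex -2.461 -3.633 -0.404
endloop
endfacet
facet normal -0.798 -0.512 -0.317
outer loop
vertex -2.461 -3.633 -0.404
vertex -1.729 -4.339 -1.106
vertex -2.231 -4.136 -0.171
endloop
endfacet
facet normal -0.464 0.189 0.865
outer loop
vertex -2.461 -3.633 -0.404
vertex -2.231 -4.136 -0.171
vertex -1.931 -3.618 -0.123
endloop
endfacet
facet normal 0.464 -0.187 -0.866
outer loop
vertex -1.729 -4.339 -1.106
vertex -1.429 -3.822 -1.057
vertex -1.199 -4.325 -0.825
endloop
endfacet
facet normal -0.068 -0.982 0.177
outer loop
vertex -1.729 -4.339 -1.106
vertex -1.199 -4.325 -0.825
vertex -2.231 -4.136 -0.171
endloop
endfacet
facet normal -0.067 -0.982 0.178
outer loop
vertex -2.231 -4.136 -0.171
vertex -1.199 -4.325 -0.825
vertex -1.701 -4.121 0.11
endloop
endfacet
facet normal -0.464 0.189 0.865
outer loop
vertex -2.231 -4.136 -0.171
vertex -1.701 -4.121 0.11
vertex -1.931 -3.618 -0.123
endloop
endfacet
facet normal 0.464 -0.187 -0.866
outer loop
vertex -1.199 -4.325 -0.825
vertex -1.429 -3.822 -1.057
vertex -0.899 -3.807 -0.776
endloop
endfacet
facet normal 0.731 -0.470 0.495
outer loop
vertex -1.199 -4.325 -0.825
vertex -0.899 -3.807 -0.776
vertex -1.701 -4.121 0.11
endloop
endfacet
facet normal 0.731 -0.471 0.494
outer loop
vertex -1.701 -4.121 0.11
vertex -0.899 -3.807 -0.776
vertex -1.401 -3.604 0.159
endloop
endfacet
facet normal -0.465 0.188 0.865
outer loop
vertex -1.701 -4.121 0.11
vertex -1.401 -3.604 0.159
vertex -1.931 -3.618 -0.123
endloop
endfacet

endsolid


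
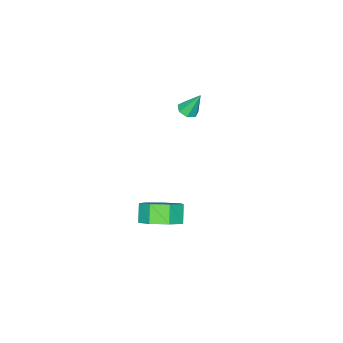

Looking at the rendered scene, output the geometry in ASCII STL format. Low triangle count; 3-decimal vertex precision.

solid 
facet normal 0.198 -0.399 -0.895
outer loop
vertex -2.607 -0.944 3.292
vertex -3.132 -0.837 3.128
vertex -2.679 -0.511 3.083
endloop
endfacet
facet normal 0.843 0.341 0.416
outer loop
vertex -2.607 -0.944 3.292
vertex -2.679 -0.511 3.083
vertex -3.408 -0.283 4.372
endloop
endfacet
facet normal 0.198 -0.399 -0.895
outer loop
vertex -2.679 -0.511 3.083
vertex -3.132 -0.837 3.128
vertex -3.092 -0.324 2.908
endloop
endfacet
facet normal 0.391 0.919 0.059
outer loop
vertex -2.679 -0.511 3.083
vertex -3.092 -0.324 2.908
vertex -3.408 -0.283 4.372
endloop
endfacet
facet normal 0.198 -0.399 -0.895
outer loop
vertex -3.092 -0.324 2.908
vertex -3.132 -0.837 3.128
vertex -3.535 -0.523 2.899
endloop
endfacet
facet normal -0.405 0.907 -0.113
outer loop
vertex -3.092 -0.324 2.908
vertex -3.535 -0.523 2.899
vertex -3.408 -0.283 4.372
endloop
endfacet
facet normal 0.199 -0.398 -0.896
outer loop
vertex -3.535 -0.523 2.899
vertex -3.132 -0.837 3.128
vertex -3.674 -0.959 3.062
endloop
endfacet
facet normal -0.949 0.314 0.031
outer loop
vertex -3.535 -0.523 2.899
vertex -3.674 -0.959 3.062
vertex -3.408 -0.283 4.372
endloop
endfacet
facet normal 0.199 -0.399 -0.895
outer loop
vertex -3.674 -0.959 3.062
vertex -3.132 -0.837 3.128
vertex -3.405 -1.303 3.275
endloop
endfacet
facet normal -0.828 -0.412 0.381
outer loop
vertex -3.674 -0.959 3.062
vertex -3.405 -1.303 3.275
vertex -3.408 -0.283 4.372
endloop
endfacet
facet normal 0.198 -0.399 -0.895
outer loop
vertex -3.405 -1.303 3.275
vertex -3.132 -0.837 3.128
vertex -2.93 -1.296 3.377
endloop
endfacet
facet normal -0.134 -0.726 0.675
outer loop
vertex -3.405 -1.303 3.275
vertex -2.93 -1.296 3.377
vertex -3.408 -0.283 4.372
endloop
endfacet
facet normal 0.199 -0.398 -0.895
outer loop
vertex -2.93 -1.296 3.377
vertex -3.132 -0.837 3.128
vertex -2.607 -0.944 3.292
endloop
endfacet
facet normal 0.608 -0.391 0.691
outer loop
vertex -2.93 -1.296 3.377
vertex -2.607 -0.944 3.292
vertex -3.408 -0.283 4.372
endloop
endfacet
facet normal 0.535 0.416 -0.735
outer loop
vertex 0.768 -0.652 -2.749
vertex -0.006 0.119 -2.875
vertex 0.879 0.136 -2.222
endloop
endfacet
facet normal 0.837 -0.380 0.392
outer loop
vertex 0.768 -0.652 -2.749
vertex 0.879 0.136 -2.222
vertex 0.181 -1.11 -1.94
endloop
endfacet
facet normal 0.837 -0.380 0.392
outer loop
vertex 0.181 -1.11 -1.94
vertex 0.879 0.136 -2.222
vertex 0.292 -0.322 -1.413
endloop
endfacet
facet normal -0.534 -0.417 0.736
outer loop
vertex 0.181 -1.11 -1.94
vertex 0.292 -0.322 -1.413
vertex -0.594 -0.339 -2.065
endloop
endfacet
facet normal 0.534 0.417 -0.735
outer loop
vertex 0.879 0.136 -2.222
vertex -0.006 0.119 -2.875
vertex 0.323 0.912 -2.186
endloop
endfacet
facet normal 0.613 0.408 0.676
outer loop
vertex 0.879 0.136 -2.222
vertex 0.323 0.912 -2.186
vertex 0.292 -0.322 -1.413
endloop
endfacet
facet normal 0.613 0.408 0.676
outer loop
vertex 0.292 -0.322 -1.413
vertex 0.323 0.912 -2.186
vertex -0.264 0.453 -1.377
endloop
endfacet
facet normal -0.534 -0.417 0.736
outer loop
vertex 0.292 -0.322 -1.413
vertex -0.264 0.453 -1.377
vertex -0.594 -0.339 -2.065
endloop
endfacet
facet normal 0.534 0.417 -0.735
outer loop
vertex 0.323 0.912 -2.186
vertex -0.006 0.119 -2.875
vertex -0.481 1.09 -2.669
endloop
endfacet
facet normal -0.074 0.889 0.451
outer loop
vertex 0.323 0.912 -2.186
vertex -0.481 1.09 -2.669
vertex -0.264 0.453 -1.377
endloop
endfacet
facet normal -0.073 0.890 0.451
outer loop
vertex -0.264 0.453 -1.377
vertex -0.481 1.09 -2.669
vertex -1.068 0.631 -1.859
endloop
endfacet
facet normal -0.533 -0.417 0.736
outer loop
vertex -0.264 0.453 -1.377
vertex -1.068 0.631 -1.859
vertex -0.594 -0.339 -2.065
endloop
endfacet
facet normal 0.534 0.417 -0.736
outer loop
vertex -0.481 1.09 -2.669
vertex -0.006 0.119 -2.875
vertex -0.928 0.538 -3.306
endloop
endfacet
facet normal -0.704 0.701 -0.113
outer loop
vertex -0.481 1.09 -2.669
vertex -0.928 0.538 -3.306
vertex -1.068 0.631 -1.859
endloop
endfacet
facet normal -0.704 0.701 -0.113
outer loop
vertex -1.068 0.631 -1.859
vertex -0.928 0.538 -3.306
vertex -1.515 0.079 -2.497
endloop
endfacet
facet normal -0.534 -0.417 0.735
outer loop
vertex -1.068 0.631 -1.859
vertex -1.515 0.079 -2.497
vertex -0.594 -0.339 -2.065
endloop
endfacet
facet normal 0.534 0.417 -0.736
outer loop
vertex -0.928 0.538 -3.306
vertex -0.006 0.119 -2.875
vertex -0.681 -0.33 -3.619
endloop
endfacet
facet normal -0.805 -0.015 -0.593
outer loop
vertex -0.928 0.538 -3.306
vertex -0.681 -0.33 -3.619
vertex -1.515 0.079 -2.497
endloop
endfacet
facet normal -0.805 -0.016 -0.593
outer loop
vertex -1.515 0.079 -2.497
vertex -0.681 -0.33 -3.619
vertex -1.268 -0.788 -2.809
endloop
endfacet
facet normal -0.534 -0.417 0.735
outer loop
vertex -1.515 0.079 -2.497
vertex -1.268 -0.788 -2.809
vertex -0.594 -0.339 -2.065
endloop
endfacet
facet normal 0.534 0.417 -0.736
outer loop
vertex -0.681 -0.33 -3.619
vertex -0.006 0.119 -2.875
vertex 0.074 -0.859 -3.371
endloop
endfacet
facet normal -0.300 -0.721 -0.625
outer loop
vertex -0.681 -0.33 -3.619
vertex 0.074 -0.859 -3.371
vertex -1.268 -0.788 -2.809
endloop
endfacet
facet normal -0.300 -0.720 -0.626
outer loop
vertex -1.268 -0.788 -2.809
vertex 0.074 -0.859 -3.371
vertex -0.513 -1.318 -2.562
endloop
endfacet
facet normal -0.534 -0.418 0.735
outer loop
vertex -1.268 -0.788 -2.809
vertex -0.513 -1.318 -2.562
vertex -0.594 -0.339 -2.065
endloop
endfacet
facet normal 0.535 0.417 -0.735
outer loop
vertex 0.074 -0.859 -3.371
vertex -0.006 0.119 -2.875
vertex 0.768 -0.652 -2.749
endloop
endfacet
facet normal 0.431 -0.882 -0.188
outer loop
vertex 0.074 -0.859 -3.371
vertex 0.768 -0.652 -2.749
vertex -0.513 -1.318 -2.562
endloop
endfacet
facet normal 0.432 -0.883 -0.186
outer loop
vertex -0.513 -1.318 -2.562
vertex 0.768 -0.652 -2.749
vertex 0.181 -1.11 -1.94
endloop
endfacet
facet normal -0.534 -0.417 0.735
outer loop
vertex -0.513 -1.318 -2.562
vertex 0.181 -1.11 -1.94
vertex -0.594 -0.339 -2.065
endloop
endfacet

endsolid


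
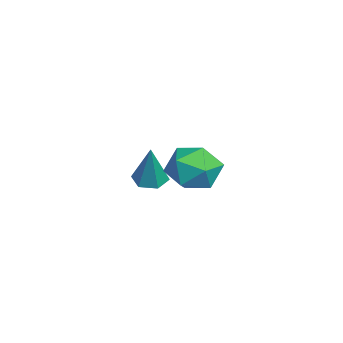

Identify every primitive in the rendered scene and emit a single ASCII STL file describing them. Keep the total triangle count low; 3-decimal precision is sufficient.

solid 
facet normal -0.339 0.005 -0.941
outer loop
vertex -0.689 -1.031 -3.466
vertex -1.29 -1.266 -3.251
vertex -1.18 -0.596 -3.287
endloop
endfacet
facet normal 0.678 0.730 0.085
outer loop
vertex -0.689 -1.031 -3.466
vertex -1.18 -0.596 -3.287
vertex -0.67 -1.274 -1.529
endloop
endfacet
facet normal -0.339 0.005 -0.941
outer loop
vertex -1.18 -0.596 -3.287
vertex -1.29 -1.266 -3.251
vertex -1.781 -0.83 -3.072
endloop
endfacet
facet normal -0.203 0.892 0.403
outer loop
vertex -1.18 -0.596 -3.287
vertex -1.781 -0.83 -3.072
vertex -0.67 -1.274 -1.529
endloop
endfacet
facet normal -0.339 0.005 -0.941
outer loop
vertex -1.781 -0.83 -3.072
vertex -1.29 -1.266 -3.251
vertex -1.891 -1.5 -3.036
endloop
endfacet
facet normal -0.779 0.160 0.607
outer loop
vertex -1.781 -0.83 -3.072
vertex -1.891 -1.5 -3.036
vertex -0.67 -1.274 -1.529
endloop
endfacet
facet normal -0.339 0.005 -0.941
outer loop
vertex -1.891 -1.5 -3.036
vertex -1.29 -1.266 -3.251
vertex -1.4 -1.936 -3.215
endloop
endfacet
facet normal -0.471 -0.732 0.492
outer loop
vertex -1.891 -1.5 -3.036
vertex -1.4 -1.936 -3.215
vertex -0.67 -1.274 -1.529
endloop
endfacet
facet normal -0.339 0.005 -0.941
outer loop
vertex -1.4 -1.936 -3.215
vertex -1.29 -1.266 -3.251
vertex -0.799 -1.701 -3.43
endloop
endfacet
facet normal 0.412 -0.895 0.173
outer loop
vertex -1.4 -1.936 -3.215
vertex -0.799 -1.701 -3.43
vertex -0.67 -1.274 -1.529
endloop
endfacet
facet normal -0.339 0.005 -0.941
outer loop
vertex -0.799 -1.701 -3.43
vertex -1.29 -1.266 -3.251
vertex -0.689 -1.031 -3.466
endloop
endfacet
facet normal 0.986 -0.164 -0.030
outer loop
vertex -0.799 -1.701 -3.43
vertex -0.689 -1.031 -3.466
vertex -0.67 -1.274 -1.529
endloop
endfacet
facet normal -0.922 0.315 -0.225
outer loop
vertex 2.345 0.595 -1.276
vertex 1.953 -0.33 -0.965
vertex 2.054 0.457 -0.275
endloop
endfacet
facet normal -0.506 0.862 -0.028
outer loop
vertex 2.345 0.595 -1.276
vertex 2.054 0.457 -0.275
vertex 2.943 0.972 -0.497
endloop
endfacet
facet normal 0.055 0.882 -0.469
outer loop
vertex 2.345 0.595 -1.276
vertex 2.943 0.972 -0.497
vertex 3.391 0.504 -1.325
endloop
endfacet
facet normal -0.014 0.347 -0.938
outer loop
vertex 2.345 0.595 -1.276
vertex 3.391 0.504 -1.325
vertex 2.779 -0.301 -1.614
endloop
endfacet
facet normal -0.618 -0.003 -0.786
outer loop
vertex 2.345 0.595 -1.276
vertex 2.779 -0.301 -1.614
vertex 1.953 -0.33 -0.965
endloop
endfacet
facet normal -0.265 0.730 0.630
outer loop
vertex 2.943 0.972 -0.497
vertex 2.054 0.457 -0.275
vertex 2.921 0.281 0.294
endloop
endfacet
facet normal -0.937 -0.154 0.313
outer loop
vertex 2.054 0.457 -0.275
vertex 1.953 -0.33 -0.965
vertex 2.309 -0.524 0.005
endloop
endfacet
facet normal -0.445 -0.668 -0.596
outer loop
vertex 1.953 -0.33 -0.965
vertex 2.779 -0.301 -1.614
vertex 2.757 -0.992 -0.823
endloop
endfacet
facet normal 0.531 -0.102 -0.841
outer loop
vertex 2.779 -0.301 -1.614
vertex 3.391 0.504 -1.325
vertex 3.646 -0.477 -1.045
endloop
endfacet
facet normal 0.642 0.762 -0.083
outer loop
vertex 3.391 0.504 -1.325
vertex 2.943 0.972 -0.497
vertex 3.747 0.31 -0.355
endloop
endfacet
facet normal 0.014 -0.347 0.938
outer loop
vertex 3.355 -0.615 -0.044
vertex 2.921 0.281 0.294
vertex 2.309 -0.524 0.005
endloop
endfacet
facet normal -0.055 -0.882 0.469
outer loop
vertex 3.355 -0.615 -0.044
vertex 2.309 -0.524 0.005
vertex 2.757 -0.992 -0.823
endloop
endfacet
facet normal 0.506 -0.862 0.028
outer loop
vertex 3.355 -0.615 -0.044
vertex 2.757 -0.992 -0.823
vertex 3.646 -0.477 -1.045
endloop
endfacet
facet normal 0.922 -0.315 0.225
outer loop
vertex 3.355 -0.615 -0.044
vertex 3.646 -0.477 -1.045
vertex 3.747 0.31 -0.355
endloop
endfacet
facet normal 0.618 0.003 0.786
outer loop
vertex 3.355 -0.615 -0.044
vertex 3.747 0.31 -0.355
vertex 2.921 0.281 0.294
endloop
endfacet
facet normal -0.531 0.102 0.841
outer loop
vertex 2.309 -0.524 0.005
vertex 2.921 0.281 0.294
vertex 2.054 0.457 -0.275
endloop
endfacet
facet normal -0.642 -0.762 0.083
outer loop
vertex 2.757 -0.992 -0.823
vertex 2.309 -0.524 0.005
vertex 1.953 -0.33 -0.965
endloop
endfacet
facet normal 0.265 -0.730 -0.630
outer loop
vertex 3.646 -0.477 -1.045
vertex 2.757 -0.992 -0.823
vertex 2.779 -0.301 -1.614
endloop
endfacet
facet normal 0.937 0.154 -0.313
outer loop
vertex 3.747 0.31 -0.355
vertex 3.646 -0.477 -1.045
vertex 3.391 0.504 -1.325
endloop
endfacet
facet normal 0.445 0.668 0.596
outer loop
vertex 2.921 0.281 0.294
vertex 3.747 0.31 -0.355
vertex 2.943 0.972 -0.497
endloop
endfacet

endsolid


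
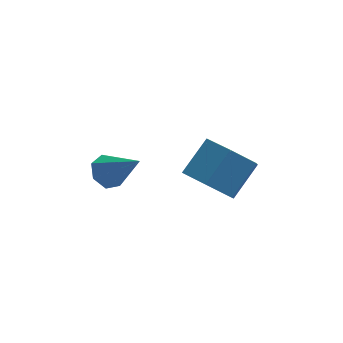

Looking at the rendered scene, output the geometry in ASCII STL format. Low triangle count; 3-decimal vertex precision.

solid 
facet normal -0.604 0.430 -0.671
outer loop
vertex -0.432 3.065 -1.551
vertex -0.947 2.796 -1.26
vertex -0.669 3.371 -1.142
endloop
endfacet
facet normal 0.842 0.531 0.090
outer loop
vertex -0.432 3.065 -1.551
vertex -0.669 3.371 -1.142
vertex 0.027 2.104 -0.18
endloop
endfacet
facet normal -0.605 0.430 -0.670
outer loop
vertex -0.669 3.371 -1.142
vertex -0.947 2.796 -1.26
vertex -1.115 3.244 -0.821
endloop
endfacet
facet normal 0.294 0.675 0.676
outer loop
vertex -0.669 3.371 -1.142
vertex -1.115 3.244 -0.821
vertex 0.027 2.104 -0.18
endloop
endfacet
facet normal -0.604 0.430 -0.670
outer loop
vertex -1.115 3.244 -0.821
vertex -0.947 2.796 -1.26
vertex -1.435 2.779 -0.831
endloop
endfacet
facet normal -0.320 0.200 0.926
outer loop
vertex -1.115 3.244 -0.821
vertex -1.435 2.779 -0.831
vertex 0.027 2.104 -0.18
endloop
endfacet
facet normal -0.605 0.429 -0.671
outer loop
vertex -1.435 2.779 -0.831
vertex -0.947 2.796 -1.26
vertex -1.386 2.327 -1.164
endloop
endfacet
facet normal -0.537 -0.537 0.650
outer loop
vertex -1.435 2.779 -0.831
vertex -1.386 2.327 -1.164
vertex 0.027 2.104 -0.18
endloop
endfacet
facet normal -0.605 0.428 -0.672
outer loop
vertex -1.386 2.327 -1.164
vertex -0.947 2.796 -1.26
vertex -1.007 2.227 -1.569
endloop
endfacet
facet normal -0.195 -0.979 0.059
outer loop
vertex -1.386 2.327 -1.164
vertex -1.007 2.227 -1.569
vertex 0.027 2.104 -0.18
endloop
endfacet
facet normal -0.605 0.428 -0.671
outer loop
vertex -1.007 2.227 -1.569
vertex -0.947 2.796 -1.26
vertex -0.582 2.556 -1.742
endloop
endfacet
facet normal 0.450 -0.795 -0.406
outer loop
vertex -1.007 2.227 -1.569
vertex -0.582 2.556 -1.742
vertex 0.027 2.104 -0.18
endloop
endfacet
facet normal -0.604 0.430 -0.671
outer loop
vertex -0.582 2.556 -1.742
vertex -0.947 2.796 -1.26
vertex -0.432 3.065 -1.551
endloop
endfacet
facet normal 0.912 -0.122 -0.391
outer loop
vertex -0.582 2.556 -1.742
vertex -0.432 3.065 -1.551
vertex 0.027 2.104 -0.18
endloop
endfacet
facet normal -0.536 -0.542 -0.647
outer loop
vertex 2.97 3.547 -3.366
vertex 2.161 3.566 -2.712
vertex 2.27 4.313 -3.428
endloop
endfacet
facet normal 0.510 0.404 -0.760
outer loop
vertex 2.97 3.547 -3.366
vertex 2.27 4.313 -3.428
vertex 3.768 4.354 -2.401
endloop
endfacet
facet normal 0.510 0.404 -0.760
outer loop
vertex 3.768 4.354 -2.401
vertex 2.27 4.313 -3.428
vertex 3.068 5.121 -2.463
endloop
endfacet
facet normal 0.536 0.542 0.648
outer loop
vertex 3.768 4.354 -2.401
vertex 3.068 5.121 -2.463
vertex 2.959 4.374 -1.748
endloop
endfacet
facet normal -0.536 -0.542 -0.647
outer loop
vertex 2.27 4.313 -3.428
vertex 2.161 3.566 -2.712
vertex 1.461 4.333 -2.775
endloop
endfacet
facet normal -0.328 0.840 -0.432
outer loop
vertex 2.27 4.313 -3.428
vertex 1.461 4.333 -2.775
vertex 3.068 5.121 -2.463
endloop
endfacet
facet normal -0.328 0.840 -0.431
outer loop
vertex 3.068 5.121 -2.463
vertex 1.461 4.333 -2.775
vertex 2.259 5.14 -1.81
endloop
endfacet
facet normal 0.536 0.542 0.648
outer loop
vertex 3.068 5.121 -2.463
vertex 2.259 5.14 -1.81
vertex 2.959 4.374 -1.748
endloop
endfacet
facet normal -0.536 -0.542 -0.647
outer loop
vertex 1.461 4.333 -2.775
vertex 2.161 3.566 -2.712
vertex 1.352 3.586 -2.059
endloop
endfacet
facet normal -0.838 0.436 0.328
outer loop
vertex 1.461 4.333 -2.775
vertex 1.352 3.586 -2.059
vertex 2.259 5.14 -1.81
endloop
endfacet
facet normal -0.838 0.436 0.328
outer loop
vertex 2.259 5.14 -1.81
vertex 1.352 3.586 -2.059
vertex 2.15 4.393 -1.094
endloop
endfacet
facet normal 0.536 0.542 0.647
outer loop
vertex 2.259 5.14 -1.81
vertex 2.15 4.393 -1.094
vertex 2.959 4.374 -1.748
endloop
endfacet
facet normal -0.536 -0.542 -0.648
outer loop
vertex 1.352 3.586 -2.059
vertex 2.161 3.566 -2.712
vertex 2.052 2.819 -1.997
endloop
endfacet
facet normal -0.510 -0.404 0.759
outer loop
vertex 1.352 3.586 -2.059
vertex 2.052 2.819 -1.997
vertex 2.15 4.393 -1.094
endloop
endfacet
facet normal -0.509 -0.404 0.760
outer loop
vertex 2.15 4.393 -1.094
vertex 2.052 2.819 -1.997
vertex 2.85 3.627 -1.032
endloop
endfacet
facet normal 0.536 0.542 0.647
outer loop
vertex 2.15 4.393 -1.094
vertex 2.85 3.627 -1.032
vertex 2.959 4.374 -1.748
endloop
endfacet
facet normal -0.536 -0.542 -0.648
outer loop
vertex 2.052 2.819 -1.997
vertex 2.161 3.566 -2.712
vertex 2.861 2.8 -2.65
endloop
endfacet
facet normal 0.329 -0.840 0.432
outer loop
vertex 2.052 2.819 -1.997
vertex 2.861 2.8 -2.65
vertex 2.85 3.627 -1.032
endloop
endfacet
facet normal 0.328 -0.840 0.432
outer loop
vertex 2.85 3.627 -1.032
vertex 2.861 2.8 -2.65
vertex 3.659 3.607 -1.685
endloop
endfacet
facet normal 0.536 0.542 0.647
outer loop
vertex 2.85 3.627 -1.032
vertex 3.659 3.607 -1.685
vertex 2.959 4.374 -1.748
endloop
endfacet
facet normal -0.536 -0.542 -0.647
outer loop
vertex 2.861 2.8 -2.65
vertex 2.161 3.566 -2.712
vertex 2.97 3.547 -3.366
endloop
endfacet
facet normal 0.838 -0.436 -0.328
outer loop
vertex 2.861 2.8 -2.65
vertex 2.97 3.547 -3.366
vertex 3.659 3.607 -1.685
endloop
endfacet
facet normal 0.838 -0.436 -0.328
outer loop
vertex 3.659 3.607 -1.685
vertex 2.97 3.547 -3.366
vertex 3.768 4.354 -2.401
endloop
endfacet
facet normal 0.536 0.542 0.647
outer loop
vertex 3.659 3.607 -1.685
vertex 3.768 4.354 -2.401
vertex 2.959 4.374 -1.748
endloop
endfacet

endsolid


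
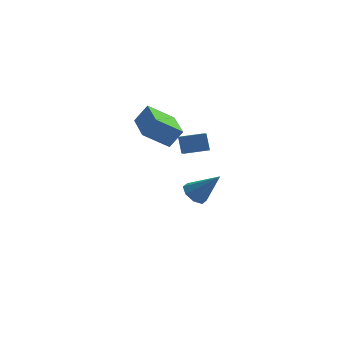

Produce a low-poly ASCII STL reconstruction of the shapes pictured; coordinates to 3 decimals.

solid 
facet normal -0.653 0.164 -0.740
outer loop
vertex -0.692 1.687 -3.952
vertex -1.057 2.192 -3.518
vertex -0.484 2.226 -4.016
endloop
endfacet
facet normal 0.855 -0.373 -0.360
outer loop
vertex -0.692 1.687 -3.952
vertex -0.484 2.226 -4.016
vertex 0.157 1.888 -2.142
endloop
endfacet
facet normal -0.653 0.164 -0.740
outer loop
vertex -0.484 2.226 -4.016
vertex -1.057 2.192 -3.518
vertex -0.612 2.746 -3.788
endloop
endfacet
facet normal 0.909 0.334 -0.251
outer loop
vertex -0.484 2.226 -4.016
vertex -0.612 2.746 -3.788
vertex 0.157 1.888 -2.142
endloop
endfacet
facet normal -0.652 0.163 -0.740
outer loop
vertex -0.612 2.746 -3.788
vertex -1.057 2.192 -3.518
vertex -1.001 2.941 -3.402
endloop
endfacet
facet normal 0.564 0.810 0.159
outer loop
vertex -0.612 2.746 -3.788
vertex -1.001 2.941 -3.402
vertex 0.157 1.888 -2.142
endloop
endfacet
facet normal -0.653 0.163 -0.740
outer loop
vertex -1.001 2.941 -3.402
vertex -1.057 2.192 -3.518
vertex -1.422 2.698 -3.084
endloop
endfacet
facet normal 0.025 0.778 0.628
outer loop
vertex -1.001 2.941 -3.402
vertex -1.422 2.698 -3.084
vertex 0.157 1.888 -2.142
endloop
endfacet
facet normal -0.653 0.164 -0.740
outer loop
vertex -1.422 2.698 -3.084
vertex -1.057 2.192 -3.518
vertex -1.63 2.158 -3.02
endloop
endfacet
facet normal -0.395 0.257 0.882
outer loop
vertex -1.422 2.698 -3.084
vertex -1.63 2.158 -3.02
vertex 0.157 1.888 -2.142
endloop
endfacet
facet normal -0.653 0.164 -0.740
outer loop
vertex -1.63 2.158 -3.02
vertex -1.057 2.192 -3.518
vertex -1.502 1.638 -3.248
endloop
endfacet
facet normal -0.448 -0.449 0.773
outer loop
vertex -1.63 2.158 -3.02
vertex -1.502 1.638 -3.248
vertex 0.157 1.888 -2.142
endloop
endfacet
facet normal -0.652 0.163 -0.740
outer loop
vertex -1.502 1.638 -3.248
vertex -1.057 2.192 -3.518
vertex -1.113 1.443 -3.634
endloop
endfacet
facet normal -0.103 -0.926 0.364
outer loop
vertex -1.502 1.638 -3.248
vertex -1.113 1.443 -3.634
vertex 0.157 1.888 -2.142
endloop
endfacet
facet normal -0.653 0.163 -0.739
outer loop
vertex -1.113 1.443 -3.634
vertex -1.057 2.192 -3.518
vertex -0.692 1.687 -3.952
endloop
endfacet
facet normal 0.437 -0.893 -0.106
outer loop
vertex -1.113 1.443 -3.634
vertex -0.692 1.687 -3.952
vertex 0.157 1.888 -2.142
endloop
endfacet
facet normal -0.978 -0.186 -0.099
outer loop
vertex -1.668 -4.186 3.664
vertex -1.776 -3.414 3.277
vertex -1.508 -4.583 2.828
endloop
endfacet
facet normal 0.124 -0.887 0.445
outer loop
vertex -0.364 -4.366 2.943
vertex -1.668 -4.186 3.664
vertex -1.508 -4.583 2.828
endloop
endfacet
facet normal -0.978 -0.186 -0.098
outer loop
vertex -1.508 -4.583 2.828
vertex -1.776 -3.414 3.277
vertex -1.616 -3.812 2.44
endloop
endfacet
facet normal 0.170 -0.424 -0.890
outer loop
vertex -1.616 -3.812 2.44
vertex -0.364 -4.366 2.943
vertex -1.508 -4.583 2.828
endloop
endfacet
facet normal -0.170 0.423 0.890
outer loop
vertex -1.668 -4.186 3.664
vertex -0.632 -3.197 3.392
vertex -1.776 -3.414 3.277
endloop
endfacet
facet normal 0.124 -0.887 0.445
outer loop
vertex -0.524 -3.968 3.78
vertex -1.668 -4.186 3.664
vertex -0.364 -4.366 2.943
endloop
endfacet
facet normal -0.171 0.424 0.890
outer loop
vertex -0.524 -3.968 3.78
vertex -0.632 -3.197 3.392
vertex -1.668 -4.186 3.664
endloop
endfacet
facet normal -0.123 0.887 -0.445
outer loop
vertex -1.776 -3.414 3.277
vertex -0.632 -3.197 3.392
vertex -1.616 -3.812 2.44
endloop
endfacet
facet normal 0.171 -0.422 -0.890
outer loop
vertex -0.472 -3.594 2.556
vertex -0.364 -4.366 2.943
vertex -1.616 -3.812 2.44
endloop
endfacet
facet normal -0.124 0.887 -0.445
outer loop
vertex -1.616 -3.812 2.44
vertex -0.632 -3.197 3.392
vertex -0.472 -3.594 2.556
endloop
endfacet
facet normal 0.978 0.186 0.098
outer loop
vertex -0.472 -3.594 2.556
vertex -0.524 -3.968 3.78
vertex -0.364 -4.366 2.943
endloop
endfacet
facet normal 0.978 0.187 0.099
outer loop
vertex -0.632 -3.197 3.392
vertex -0.524 -3.968 3.78
vertex -0.472 -3.594 2.556
endloop
endfacet
facet normal -0.803 -0.149 0.577
outer loop
vertex -2.89 0.863 2.222
vertex -3.351 2.981 2.126
vertex -3.525 0.683 1.293
endloop
endfacet
facet normal 0.212 -0.976 0.044
outer loop
vertex -2.249 0.919 0.374
vertex -2.89 0.863 2.222
vertex -3.525 0.683 1.293
endloop
endfacet
facet normal -0.803 -0.149 0.577
outer loop
vertex -3.525 0.683 1.293
vertex -3.351 2.981 2.126
vertex -3.986 2.801 1.197
endloop
endfacet
facet normal -0.558 -0.158 -0.815
outer loop
vertex -3.986 2.801 1.197
vertex -2.249 0.919 0.374
vertex -3.525 0.683 1.293
endloop
endfacet
facet normal 0.558 0.158 0.815
outer loop
vertex -2.89 0.863 2.222
vertex -2.075 3.217 1.207
vertex -3.351 2.981 2.126
endloop
endfacet
facet normal 0.212 -0.976 0.044
outer loop
vertex -1.614 1.099 1.303
vertex -2.89 0.863 2.222
vertex -2.249 0.919 0.374
endloop
endfacet
facet normal 0.558 0.158 0.815
outer loop
vertex -1.614 1.099 1.303
vertex -2.075 3.217 1.207
vertex -2.89 0.863 2.222
endloop
endfacet
facet normal -0.212 0.976 -0.044
outer loop
vertex -3.351 2.981 2.126
vertex -2.075 3.217 1.207
vertex -3.986 2.801 1.197
endloop
endfacet
facet normal -0.558 -0.158 -0.815
outer loop
vertex -2.71 3.037 0.278
vertex -2.249 0.919 0.374
vertex -3.986 2.801 1.197
endloop
endfacet
facet normal -0.212 0.976 -0.044
outer loop
vertex -3.986 2.801 1.197
vertex -2.075 3.217 1.207
vertex -2.71 3.037 0.278
endloop
endfacet
facet normal 0.803 0.149 -0.577
outer loop
vertex -2.71 3.037 0.278
vertex -1.614 1.099 1.303
vertex -2.249 0.919 0.374
endloop
endfacet
facet normal 0.803 0.149 -0.577
outer loop
vertex -2.075 3.217 1.207
vertex -1.614 1.099 1.303
vertex -2.71 3.037 0.278
endloop
endfacet

endsolid


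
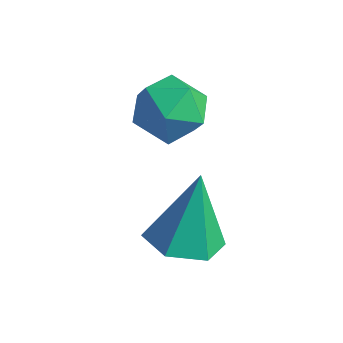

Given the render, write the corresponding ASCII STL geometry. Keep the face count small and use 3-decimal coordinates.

solid 
facet normal -0.784 -0.548 0.292
outer loop
vertex -4.307 2.998 0.097
vertex -3.73 2.17 0.091
vertex -3.806 2.726 0.93
endloop
endfacet
facet normal -0.833 0.119 0.540
outer loop
vertex -4.307 2.998 0.097
vertex -3.806 2.726 0.93
vertex -3.843 3.697 0.659
endloop
endfacet
facet normal -0.826 0.563 -0.018
outer loop
vertex -4.307 2.998 0.097
vertex -3.843 3.697 0.659
vertex -3.791 3.742 -0.348
endloop
endfacet
facet normal -0.772 0.170 -0.612
outer loop
vertex -4.307 2.998 0.097
vertex -3.791 3.742 -0.348
vertex -3.72 2.799 -0.699
endloop
endfacet
facet normal -0.746 -0.517 -0.421
outer loop
vertex -4.307 2.998 0.097
vertex -3.72 2.799 -0.699
vertex -3.73 2.17 0.091
endloop
endfacet
facet normal -0.253 0.251 0.934
outer loop
vertex -3.843 3.697 0.659
vertex -3.806 2.726 0.93
vertex -2.98 3.301 0.999
endloop
endfacet
facet normal -0.172 -0.828 0.533
outer loop
vertex -3.806 2.726 0.93
vertex -3.73 2.17 0.091
vertex -2.909 2.358 0.648
endloop
endfacet
facet normal -0.112 -0.777 -0.620
outer loop
vertex -3.73 2.17 0.091
vertex -3.72 2.799 -0.699
vertex -2.857 2.403 -0.359
endloop
endfacet
facet normal -0.155 0.334 -0.930
outer loop
vertex -3.72 2.799 -0.699
vertex -3.791 3.742 -0.348
vertex -2.894 3.374 -0.63
endloop
endfacet
facet normal -0.243 0.970 0.031
outer loop
vertex -3.791 3.742 -0.348
vertex -3.843 3.697 0.659
vertex -2.97 3.93 0.209
endloop
endfacet
facet normal 0.772 -0.170 0.612
outer loop
vertex -2.393 3.102 0.203
vertex -2.98 3.301 0.999
vertex -2.909 2.358 0.648
endloop
endfacet
facet normal 0.826 -0.563 0.018
outer loop
vertex -2.393 3.102 0.203
vertex -2.909 2.358 0.648
vertex -2.857 2.403 -0.359
endloop
endfacet
facet normal 0.833 -0.119 -0.540
outer loop
vertex -2.393 3.102 0.203
vertex -2.857 2.403 -0.359
vertex -2.894 3.374 -0.63
endloop
endfacet
facet normal 0.784 0.548 -0.292
outer loop
vertex -2.393 3.102 0.203
vertex -2.894 3.374 -0.63
vertex -2.97 3.93 0.209
endloop
endfacet
facet normal 0.746 0.517 0.421
outer loop
vertex -2.393 3.102 0.203
vertex -2.97 3.93 0.209
vertex -2.98 3.301 0.999
endloop
endfacet
facet normal 0.155 -0.334 0.930
outer loop
vertex -2.909 2.358 0.648
vertex -2.98 3.301 0.999
vertex -3.806 2.726 0.93
endloop
endfacet
facet normal 0.243 -0.970 -0.031
outer loop
vertex -2.857 2.403 -0.359
vertex -2.909 2.358 0.648
vertex -3.73 2.17 0.091
endloop
endfacet
facet normal 0.253 -0.251 -0.934
outer loop
vertex -2.894 3.374 -0.63
vertex -2.857 2.403 -0.359
vertex -3.72 2.799 -0.699
endloop
endfacet
facet normal 0.172 0.828 -0.533
outer loop
vertex -2.97 3.93 0.209
vertex -2.894 3.374 -0.63
vertex -3.791 3.742 -0.348
endloop
endfacet
facet normal 0.112 0.777 0.620
outer loop
vertex -2.98 3.301 0.999
vertex -2.97 3.93 0.209
vertex -3.843 3.697 0.659
endloop
endfacet
facet normal 0.038 -0.342 -0.939
outer loop
vertex -0.498 0.962 -1.93
vertex -1.422 1.226 -2.064
vertex -0.706 1.849 -2.262
endloop
endfacet
facet normal 0.886 0.330 0.326
outer loop
vertex -0.498 0.962 -1.93
vertex -0.706 1.849 -2.262
vertex -1.498 1.914 -0.176
endloop
endfacet
facet normal 0.037 -0.341 -0.939
outer loop
vertex -0.706 1.849 -2.262
vertex -1.422 1.226 -2.064
vertex -1.629 2.114 -2.395
endloop
endfacet
facet normal 0.266 0.961 0.071
outer loop
vertex -0.706 1.849 -2.262
vertex -1.629 2.114 -2.395
vertex -1.498 1.914 -0.176
endloop
endfacet
facet normal 0.037 -0.341 -0.939
outer loop
vertex -1.629 2.114 -2.395
vertex -1.422 1.226 -2.064
vertex -2.346 1.491 -2.197
endloop
endfacet
facet normal -0.635 0.765 0.106
outer loop
vertex -1.629 2.114 -2.395
vertex -2.346 1.491 -2.197
vertex -1.498 1.914 -0.176
endloop
endfacet
facet normal 0.037 -0.342 -0.939
outer loop
vertex -2.346 1.491 -2.197
vertex -1.422 1.226 -2.064
vertex -2.139 0.603 -1.865
endloop
endfacet
facet normal -0.915 -0.065 0.398
outer loop
vertex -2.346 1.491 -2.197
vertex -2.139 0.603 -1.865
vertex -1.498 1.914 -0.176
endloop
endfacet
facet normal 0.037 -0.343 -0.939
outer loop
vertex -2.139 0.603 -1.865
vertex -1.422 1.226 -2.064
vertex -1.215 0.339 -1.732
endloop
endfacet
facet normal -0.293 -0.698 0.653
outer loop
vertex -2.139 0.603 -1.865
vertex -1.215 0.339 -1.732
vertex -1.498 1.914 -0.176
endloop
endfacet
facet normal 0.038 -0.342 -0.939
outer loop
vertex -1.215 0.339 -1.732
vertex -1.422 1.226 -2.064
vertex -0.498 0.962 -1.93
endloop
endfacet
facet normal 0.606 -0.501 0.618
outer loop
vertex -1.215 0.339 -1.732
vertex -0.498 0.962 -1.93
vertex -1.498 1.914 -0.176
endloop
endfacet

endsolid


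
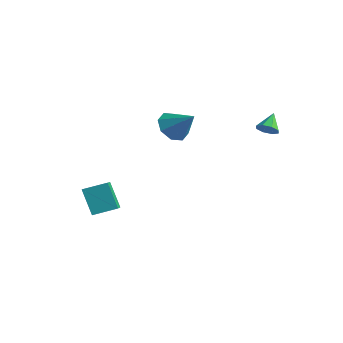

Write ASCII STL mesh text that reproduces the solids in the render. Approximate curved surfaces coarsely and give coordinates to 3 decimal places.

solid 
facet normal -0.745 -0.138 -0.652
outer loop
vertex -3.385 1.169 -1.218
vertex -3.919 1.846 -0.751
vertex -3.275 1.86 -1.49
endloop
endfacet
facet normal 0.928 -0.255 -0.273
outer loop
vertex -3.385 1.169 -1.218
vertex -3.275 1.86 -1.49
vertex -2.681 2.074 0.331
endloop
endfacet
facet normal -0.745 -0.138 -0.652
outer loop
vertex -3.275 1.86 -1.49
vertex -3.919 1.846 -0.751
vertex -3.542 2.542 -1.329
endloop
endfacet
facet normal 0.852 0.410 -0.326
outer loop
vertex -3.275 1.86 -1.49
vertex -3.542 2.542 -1.329
vertex -2.681 2.074 0.331
endloop
endfacet
facet normal -0.745 -0.138 -0.652
outer loop
vertex -3.542 2.542 -1.329
vertex -3.919 1.846 -0.751
vertex -4.03 2.816 -0.829
endloop
endfacet
facet normal 0.485 0.874 -0.005
outer loop
vertex -3.542 2.542 -1.329
vertex -4.03 2.816 -0.829
vertex -2.681 2.074 0.331
endloop
endfacet
facet normal -0.746 -0.138 -0.652
outer loop
vertex -4.03 2.816 -0.829
vertex -3.919 1.846 -0.751
vertex -4.452 2.522 -0.284
endloop
endfacet
facet normal 0.045 0.864 0.501
outer loop
vertex -4.03 2.816 -0.829
vertex -4.452 2.522 -0.284
vertex -2.681 2.074 0.331
endloop
endfacet
facet normal -0.746 -0.138 -0.652
outer loop
vertex -4.452 2.522 -0.284
vertex -3.919 1.846 -0.751
vertex -4.562 1.832 -0.012
endloop
endfacet
facet normal -0.213 0.388 0.897
outer loop
vertex -4.452 2.522 -0.284
vertex -4.562 1.832 -0.012
vertex -2.681 2.074 0.331
endloop
endfacet
facet normal -0.746 -0.136 -0.652
outer loop
vertex -4.562 1.832 -0.012
vertex -3.919 1.846 -0.751
vertex -4.296 1.15 -0.174
endloop
endfacet
facet normal -0.137 -0.279 0.950
outer loop
vertex -4.562 1.832 -0.012
vertex -4.296 1.15 -0.174
vertex -2.681 2.074 0.331
endloop
endfacet
facet normal -0.745 -0.138 -0.653
outer loop
vertex -4.296 1.15 -0.174
vertex -3.919 1.846 -0.751
vertex -3.808 0.875 -0.673
endloop
endfacet
facet normal 0.227 -0.742 0.631
outer loop
vertex -4.296 1.15 -0.174
vertex -3.808 0.875 -0.673
vertex -2.681 2.074 0.331
endloop
endfacet
facet normal -0.745 -0.138 -0.653
outer loop
vertex -3.808 0.875 -0.673
vertex -3.919 1.846 -0.751
vertex -3.385 1.169 -1.218
endloop
endfacet
facet normal 0.669 -0.733 0.124
outer loop
vertex -3.808 0.875 -0.673
vertex -3.385 1.169 -1.218
vertex -2.681 2.074 0.331
endloop
endfacet
facet normal 0.290 -0.713 -0.639
outer loop
vertex 2.924 1.976 1.382
vertex 2.361 1.825 1.295
vertex 2.735 2.204 1.042
endloop
endfacet
facet normal 0.644 0.751 0.145
outer loop
vertex 2.924 1.976 1.382
vertex 2.735 2.204 1.042
vertex 2.039 2.615 2.005
endloop
endfacet
facet normal 0.289 -0.712 -0.640
outer loop
vertex 2.735 2.204 1.042
vertex 2.361 1.825 1.295
vertex 2.327 2.211 0.85
endloop
endfacet
facet normal 0.154 0.944 -0.292
outer loop
vertex 2.735 2.204 1.042
vertex 2.327 2.211 0.85
vertex 2.039 2.615 2.005
endloop
endfacet
facet normal 0.289 -0.712 -0.640
outer loop
vertex 2.327 2.211 0.85
vertex 2.361 1.825 1.295
vertex 1.938 1.992 0.918
endloop
endfacet
facet normal -0.502 0.770 -0.394
outer loop
vertex 2.327 2.211 0.85
vertex 1.938 1.992 0.918
vertex 2.039 2.615 2.005
endloop
endfacet
facet normal 0.290 -0.711 -0.641
outer loop
vertex 1.938 1.992 0.918
vertex 2.361 1.825 1.295
vertex 1.797 1.674 1.207
endloop
endfacet
facet normal -0.940 0.326 -0.100
outer loop
vertex 1.938 1.992 0.918
vertex 1.797 1.674 1.207
vertex 2.039 2.615 2.005
endloop
endfacet
facet normal 0.290 -0.711 -0.640
outer loop
vertex 1.797 1.674 1.207
vertex 2.361 1.825 1.295
vertex 1.986 1.445 1.547
endloop
endfacet
facet normal -0.900 -0.123 0.418
outer loop
vertex 1.797 1.674 1.207
vertex 1.986 1.445 1.547
vertex 2.039 2.615 2.005
endloop
endfacet
facet normal 0.291 -0.712 -0.639
outer loop
vertex 1.986 1.445 1.547
vertex 2.361 1.825 1.295
vertex 2.395 1.439 1.74
endloop
endfacet
facet normal -0.409 -0.317 0.856
outer loop
vertex 1.986 1.445 1.547
vertex 2.395 1.439 1.74
vertex 2.039 2.615 2.005
endloop
endfacet
facet normal 0.288 -0.712 -0.640
outer loop
vertex 2.395 1.439 1.74
vertex 2.361 1.825 1.295
vertex 2.783 1.658 1.671
endloop
endfacet
facet normal 0.250 -0.140 0.958
outer loop
vertex 2.395 1.439 1.74
vertex 2.783 1.658 1.671
vertex 2.039 2.615 2.005
endloop
endfacet
facet normal 0.290 -0.711 -0.641
outer loop
vertex 2.783 1.658 1.671
vertex 2.361 1.825 1.295
vertex 2.924 1.976 1.382
endloop
endfacet
facet normal 0.684 0.300 0.664
outer loop
vertex 2.783 1.658 1.671
vertex 2.924 1.976 1.382
vertex 2.039 2.615 2.005
endloop
endfacet
facet normal -0.587 -0.755 -0.291
outer loop
vertex -3.981 -4.244 -2.869
vertex -5.072 -3.071 -3.713
vertex -3.106 -4.403 -4.222
endloop
endfacet
facet normal 0.602 -0.648 0.466
outer loop
vertex -2.348 -3.429 -3.847
vertex -3.981 -4.244 -2.869
vertex -3.106 -4.403 -4.222
endloop
endfacet
facet normal -0.587 -0.755 -0.291
outer loop
vertex -3.106 -4.403 -4.222
vertex -5.072 -3.071 -3.713
vertex -4.196 -3.231 -5.066
endloop
endfacet
facet normal 0.541 -0.099 -0.835
outer loop
vertex -4.196 -3.231 -5.066
vertex -2.348 -3.429 -3.847
vertex -3.106 -4.403 -4.222
endloop
endfacet
facet normal -0.540 0.099 0.836
outer loop
vertex -3.981 -4.244 -2.869
vertex -4.314 -2.097 -3.338
vertex -5.072 -3.071 -3.713
endloop
endfacet
facet normal 0.603 -0.647 0.467
outer loop
vertex -3.224 -3.269 -2.494
vertex -3.981 -4.244 -2.869
vertex -2.348 -3.429 -3.847
endloop
endfacet
facet normal -0.541 0.099 0.835
outer loop
vertex -3.224 -3.269 -2.494
vertex -4.314 -2.097 -3.338
vertex -3.981 -4.244 -2.869
endloop
endfacet
facet normal -0.602 0.648 -0.466
outer loop
vertex -5.072 -3.071 -3.713
vertex -4.314 -2.097 -3.338
vertex -4.196 -3.231 -5.066
endloop
endfacet
facet normal 0.541 -0.098 -0.836
outer loop
vertex -3.439 -2.256 -4.691
vertex -2.348 -3.429 -3.847
vertex -4.196 -3.231 -5.066
endloop
endfacet
facet normal -0.603 0.647 -0.466
outer loop
vertex -4.196 -3.231 -5.066
vertex -4.314 -2.097 -3.338
vertex -3.439 -2.256 -4.691
endloop
endfacet
facet normal 0.587 0.755 0.291
outer loop
vertex -3.439 -2.256 -4.691
vertex -3.224 -3.269 -2.494
vertex -2.348 -3.429 -3.847
endloop
endfacet
facet normal 0.587 0.755 0.291
outer loop
vertex -4.314 -2.097 -3.338
vertex -3.224 -3.269 -2.494
vertex -3.439 -2.256 -4.691
endloop
endfacet

endsolid


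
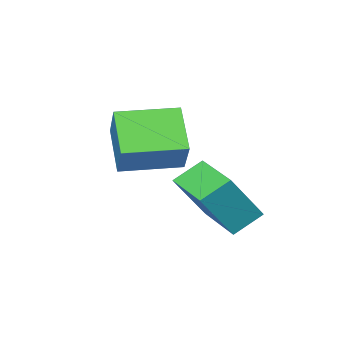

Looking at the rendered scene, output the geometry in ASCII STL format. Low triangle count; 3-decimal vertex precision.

solid 
facet normal -0.797 0.203 0.568
outer loop
vertex 3.055 1.874 2.032
vertex 3.42 3.532 1.951
vertex 2.062 2.022 0.586
endloop
endfacet
facet normal -0.215 -0.975 0.048
outer loop
vertex 2.9 1.808 -0.011
vertex 3.055 1.874 2.032
vertex 2.062 2.022 0.586
endloop
endfacet
facet normal -0.797 0.204 0.568
outer loop
vertex 2.062 2.022 0.586
vertex 3.42 3.532 1.951
vertex 2.428 3.68 0.505
endloop
endfacet
facet normal -0.564 0.084 -0.822
outer loop
vertex 2.428 3.68 0.505
vertex 2.9 1.808 -0.011
vertex 2.062 2.022 0.586
endloop
endfacet
facet normal 0.564 -0.084 0.822
outer loop
vertex 3.055 1.874 2.032
vertex 4.258 3.318 1.354
vertex 3.42 3.532 1.951
endloop
endfacet
facet normal -0.215 -0.975 0.048
outer loop
vertex 3.892 1.66 1.435
vertex 3.055 1.874 2.032
vertex 2.9 1.808 -0.011
endloop
endfacet
facet normal 0.564 -0.084 0.821
outer loop
vertex 3.892 1.66 1.435
vertex 4.258 3.318 1.354
vertex 3.055 1.874 2.032
endloop
endfacet
facet normal 0.215 0.975 -0.048
outer loop
vertex 3.42 3.532 1.951
vertex 4.258 3.318 1.354
vertex 2.428 3.68 0.505
endloop
endfacet
facet normal -0.564 0.084 -0.821
outer loop
vertex 3.265 3.466 -0.092
vertex 2.9 1.808 -0.011
vertex 2.428 3.68 0.505
endloop
endfacet
facet normal 0.215 0.975 -0.048
outer loop
vertex 2.428 3.68 0.505
vertex 4.258 3.318 1.354
vertex 3.265 3.466 -0.092
endloop
endfacet
facet normal 0.798 -0.203 -0.568
outer loop
vertex 3.265 3.466 -0.092
vertex 3.892 1.66 1.435
vertex 2.9 1.808 -0.011
endloop
endfacet
facet normal 0.797 -0.204 -0.568
outer loop
vertex 4.258 3.318 1.354
vertex 3.892 1.66 1.435
vertex 3.265 3.466 -0.092
endloop
endfacet
facet normal -0.888 0.460 0.026
outer loop
vertex 2.571 0.059 2.637
vertex 3.035 0.895 3.687
vertex 3.09 1.122 1.56
endloop
endfacet
facet normal -0.327 -0.589 -0.739
outer loop
vertex 4.705 0.285 1.513
vertex 2.571 0.059 2.637
vertex 3.09 1.122 1.56
endloop
endfacet
facet normal -0.888 0.460 0.026
outer loop
vertex 3.09 1.122 1.56
vertex 3.035 0.895 3.687
vertex 3.554 1.958 2.61
endloop
endfacet
facet normal 0.325 0.665 -0.673
outer loop
vertex 3.554 1.958 2.61
vertex 4.705 0.285 1.513
vertex 3.09 1.122 1.56
endloop
endfacet
facet normal -0.325 -0.665 0.673
outer loop
vertex 2.571 0.059 2.637
vertex 4.65 0.058 3.64
vertex 3.035 0.895 3.687
endloop
endfacet
facet normal -0.327 -0.589 -0.739
outer loop
vertex 4.186 -0.778 2.59
vertex 2.571 0.059 2.637
vertex 4.705 0.285 1.513
endloop
endfacet
facet normal -0.325 -0.665 0.673
outer loop
vertex 4.186 -0.778 2.59
vertex 4.65 0.058 3.64
vertex 2.571 0.059 2.637
endloop
endfacet
facet normal 0.327 0.589 0.739
outer loop
vertex 3.035 0.895 3.687
vertex 4.65 0.058 3.64
vertex 3.554 1.958 2.61
endloop
endfacet
facet normal 0.325 0.665 -0.673
outer loop
vertex 5.169 1.121 2.563
vertex 4.705 0.285 1.513
vertex 3.554 1.958 2.61
endloop
endfacet
facet normal 0.327 0.589 0.739
outer loop
vertex 3.554 1.958 2.61
vertex 4.65 0.058 3.64
vertex 5.169 1.121 2.563
endloop
endfacet
facet normal 0.888 -0.460 -0.026
outer loop
vertex 5.169 1.121 2.563
vertex 4.186 -0.778 2.59
vertex 4.705 0.285 1.513
endloop
endfacet
facet normal 0.888 -0.460 -0.026
outer loop
vertex 4.65 0.058 3.64
vertex 4.186 -0.778 2.59
vertex 5.169 1.121 2.563
endloop
endfacet

endsolid
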